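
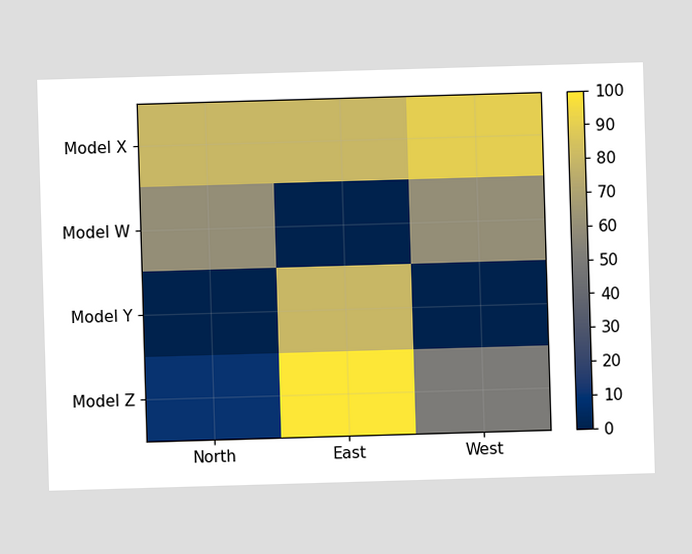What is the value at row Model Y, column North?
Matching cell (Model Y, North) against the colorbar gives 0.

0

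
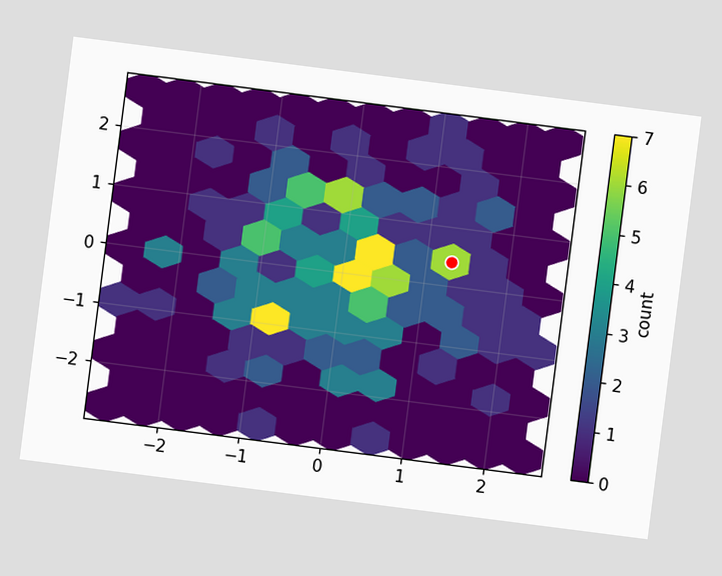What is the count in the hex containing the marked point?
6

The chart is tilted about 7° clockwise. The marked hex reads 6 on the colorbar.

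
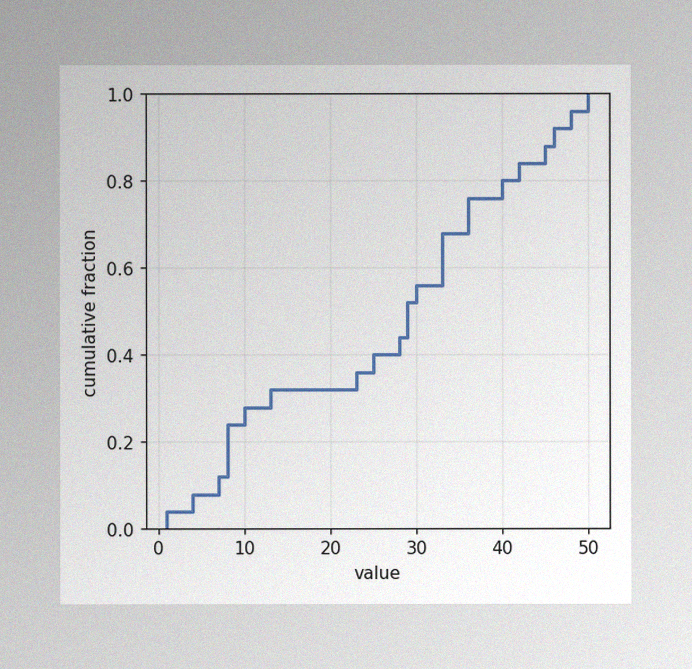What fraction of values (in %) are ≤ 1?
4%

The image has some photo noise and uneven lighting. At x=1 the ECDF step is at 4%.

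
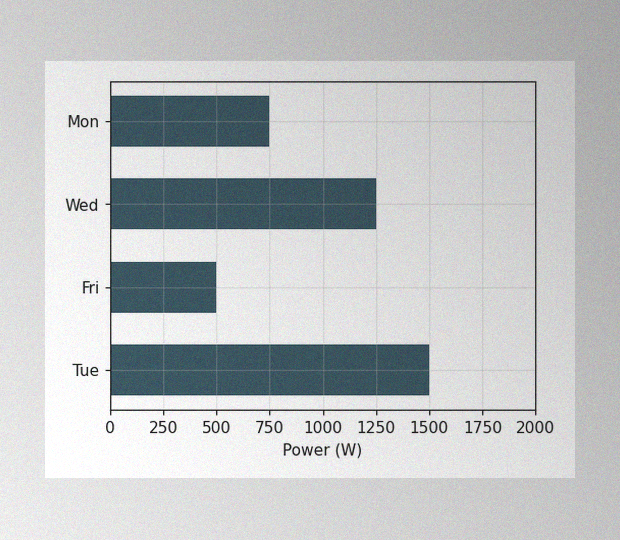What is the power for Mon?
750W

The image has some photo noise and uneven lighting. Reading along the chart's x-axis, the Mon bar reaches 750W.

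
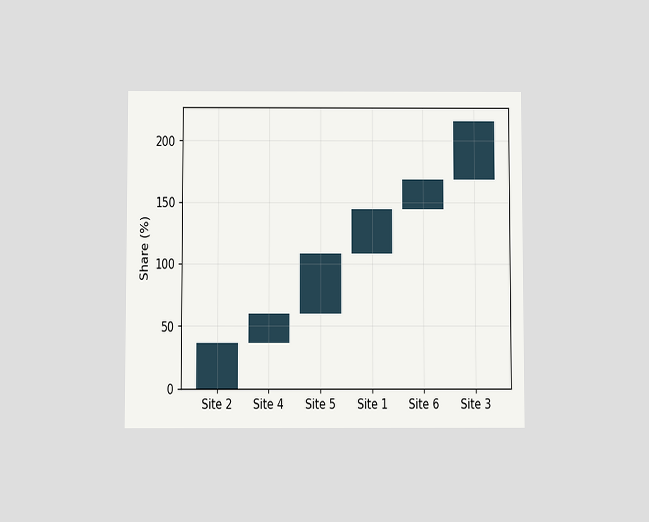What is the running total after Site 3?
216%

The chart is viewed slightly from below. After Site 3 the running total reaches 216%.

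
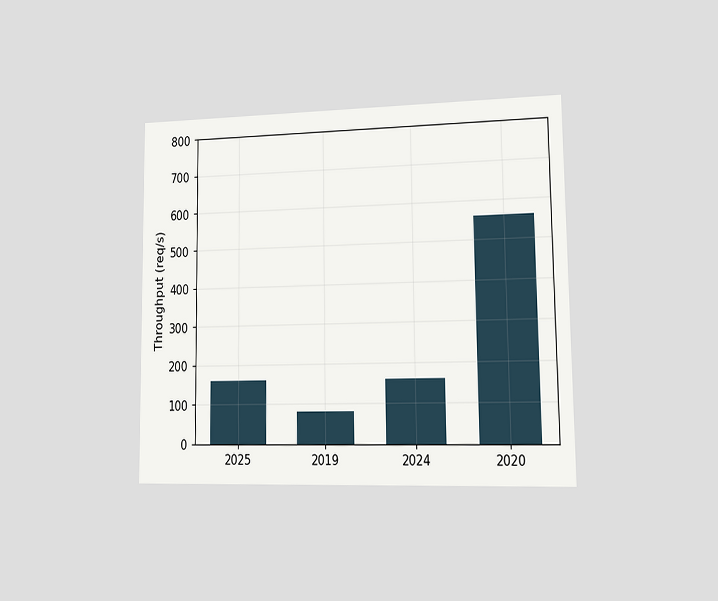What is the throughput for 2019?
80req/s

The chart is viewed at a slight angle. Reading along the chart's y-axis, the 2019 bar reaches 80req/s.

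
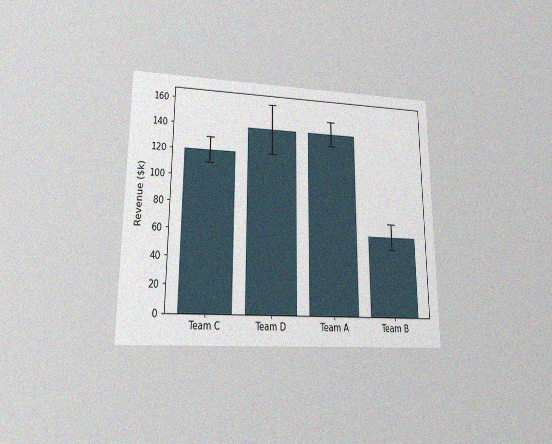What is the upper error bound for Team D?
$160k

The chart is viewed at a slight angle, with some photo noise. The Team D bar's upper whisker reaches $160k.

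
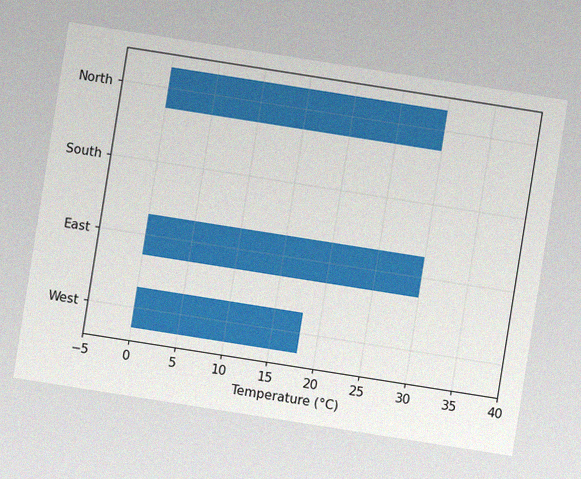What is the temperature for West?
18°C

The chart is tilted about 9° clockwise, with some photo noise. Reading along the chart's x-axis, the West bar reaches 18°C.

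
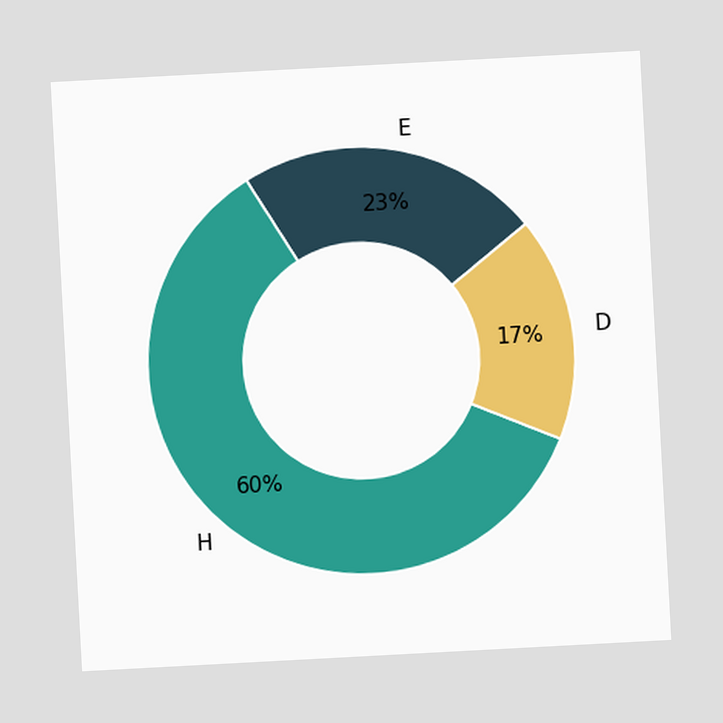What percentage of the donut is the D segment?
17%

The chart is tilted about 3° counter-clockwise. The D segment takes up 17% of the ring.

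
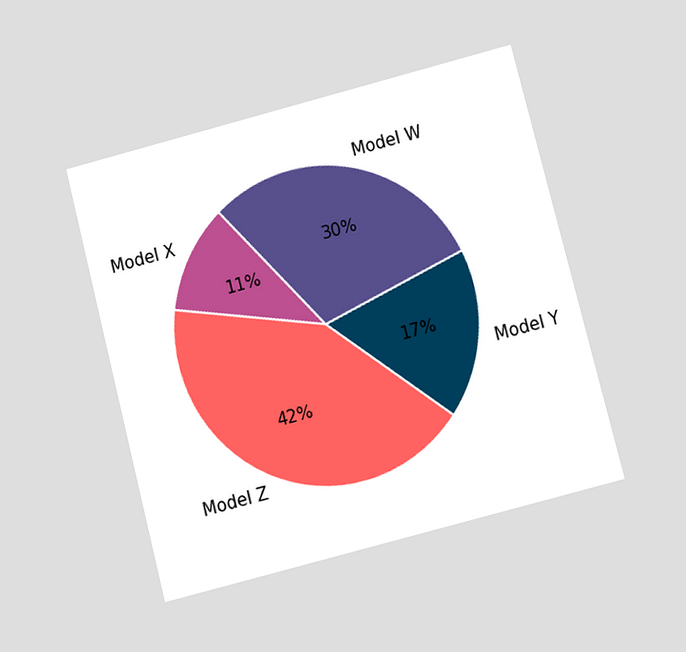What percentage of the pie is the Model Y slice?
The chart is tilted about 14° counter-clockwise and viewed at a slight angle. The Model Y slice takes up 17% of the pie.

17%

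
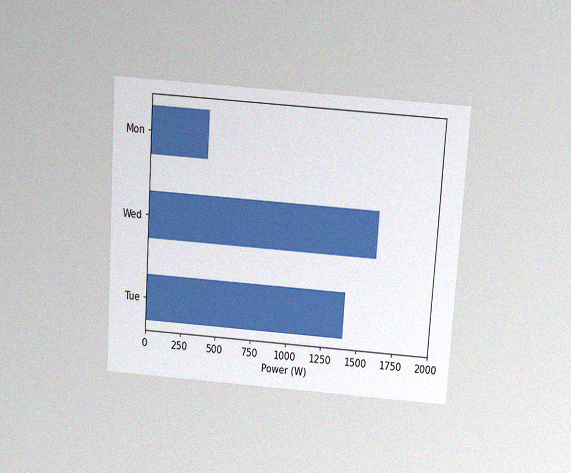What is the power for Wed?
1600W

The chart is tilted about 4° clockwise and viewed slightly from above, with some photo noise. Reading along the chart's x-axis, the Wed bar reaches 1600W.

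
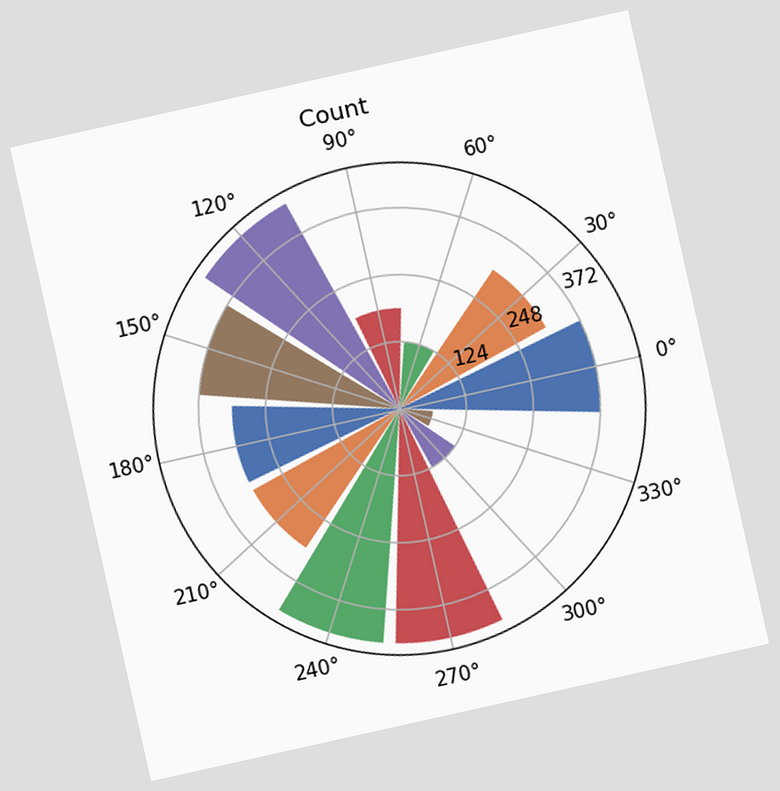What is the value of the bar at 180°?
310

The chart is tilted about 13° counter-clockwise. The bar at 180° reaches 310 on the radial axis.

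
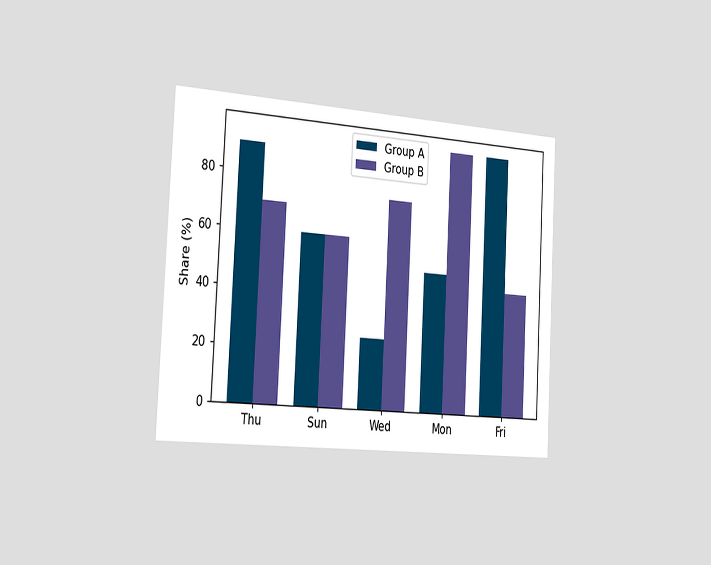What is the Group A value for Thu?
90%

The chart is tilted about 3° clockwise and viewed slightly from the left. The Group A bar at Thu reaches 90% on the y-axis.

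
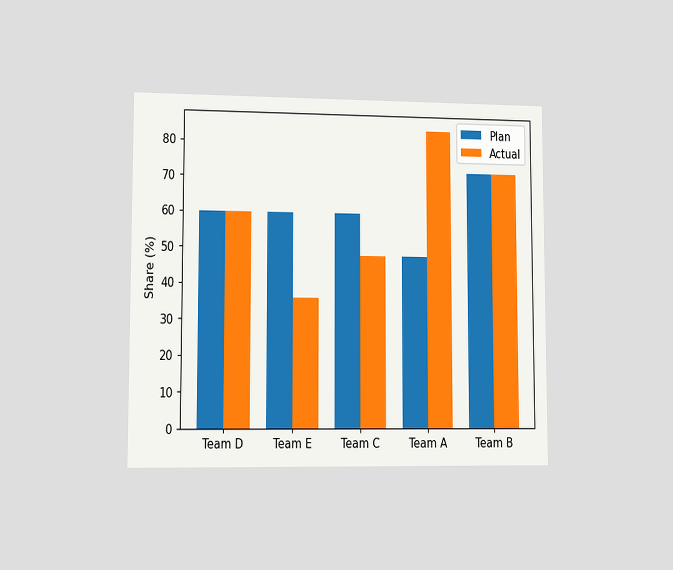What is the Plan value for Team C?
The chart is viewed at a slight angle. The Plan bar at Team C reaches 60% on the y-axis.

60%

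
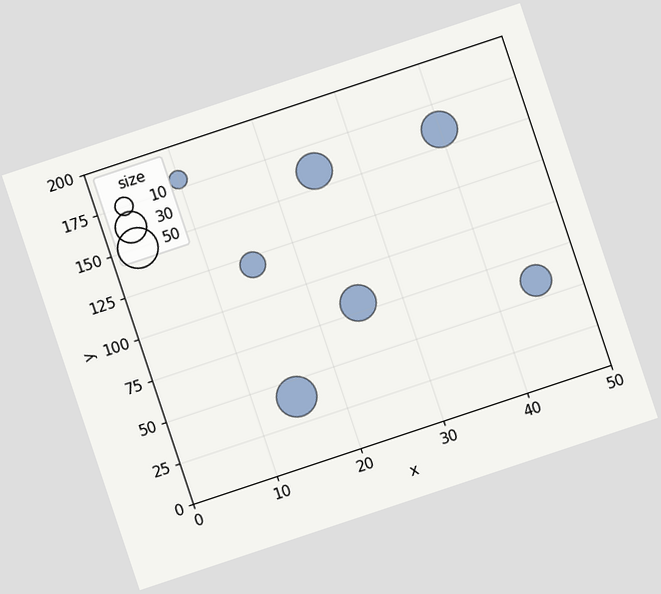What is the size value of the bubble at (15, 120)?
20

The chart is tilted about 18° counter-clockwise. Matching the bubble at (15, 120) against the size legend gives 20.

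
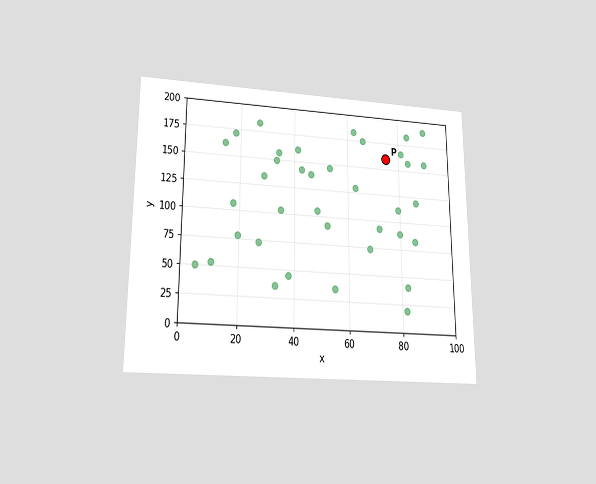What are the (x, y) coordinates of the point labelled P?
(75, 160)

The chart is viewed slightly from below. Following the gridlines from P to each axis, P sits at (75, 160).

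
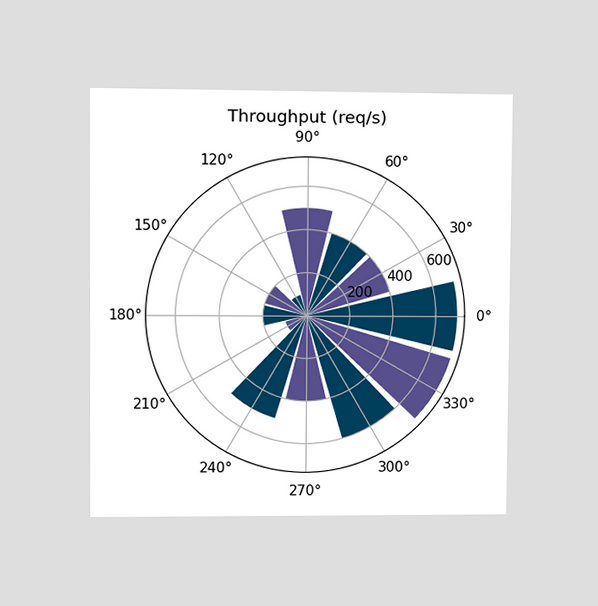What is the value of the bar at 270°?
The chart is viewed at a slight angle. The bar at 270° reaches 400req/s on the radial axis.

400req/s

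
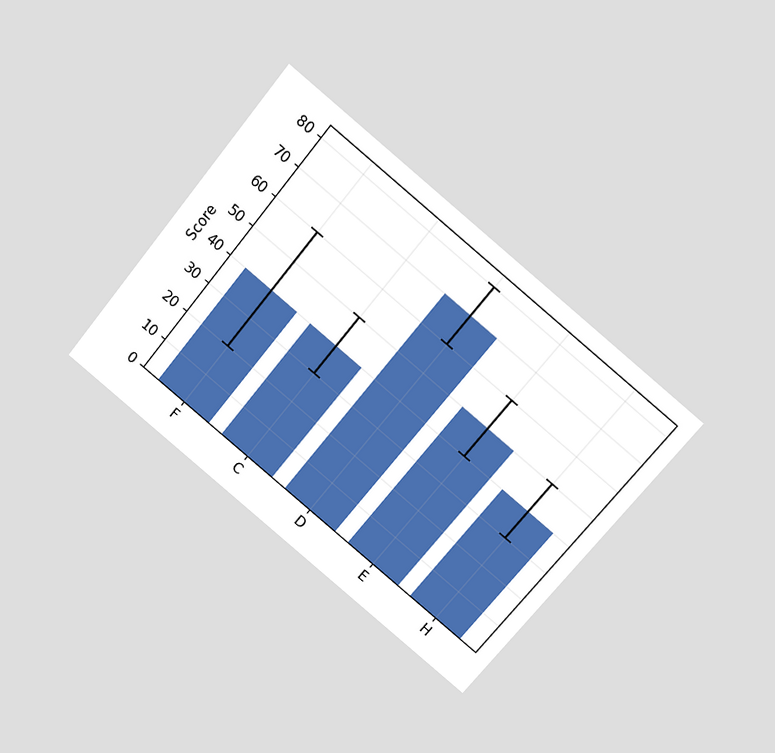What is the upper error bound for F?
60

The chart is tilted about 39° clockwise and viewed slightly from above. The F bar's upper whisker reaches 60.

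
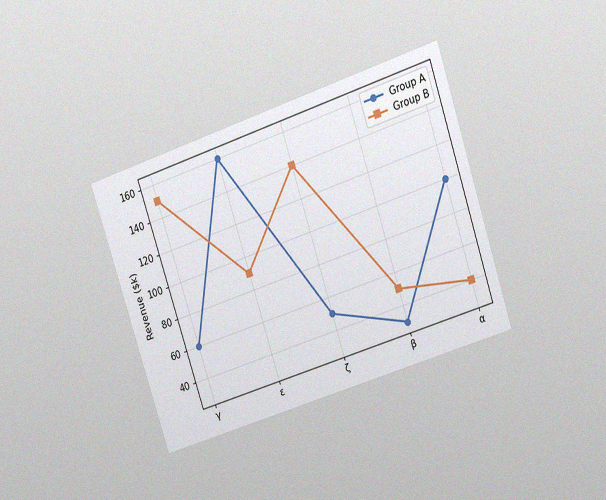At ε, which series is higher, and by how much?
The chart is tilted about 18° counter-clockwise and viewed at a slight angle, with some photo noise. At ε, Group A sits above the other line by $70k.

Group A, by $70k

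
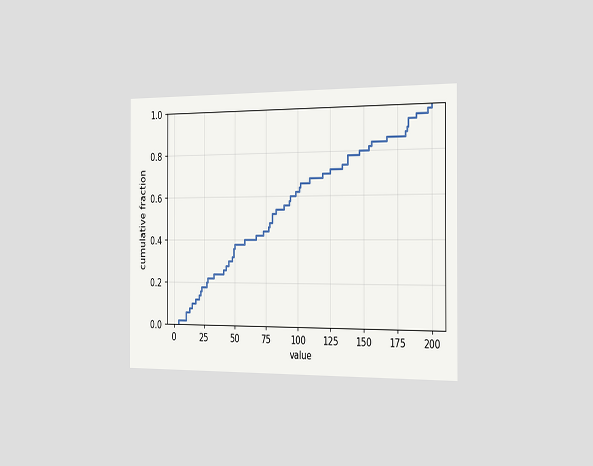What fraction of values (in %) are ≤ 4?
2%

The chart is viewed slightly from the right. At x=4 the ECDF step is at 2%.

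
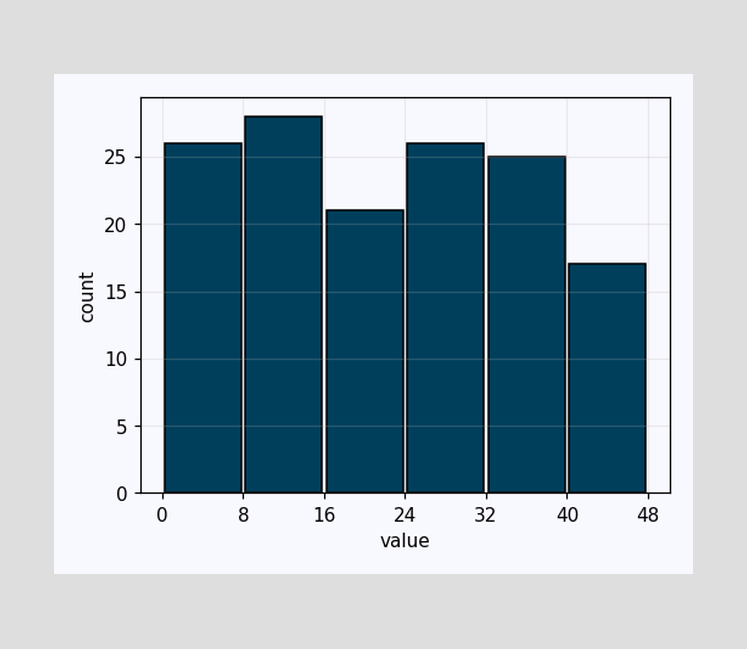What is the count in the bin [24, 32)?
The [24, 32) bin has height 26.

26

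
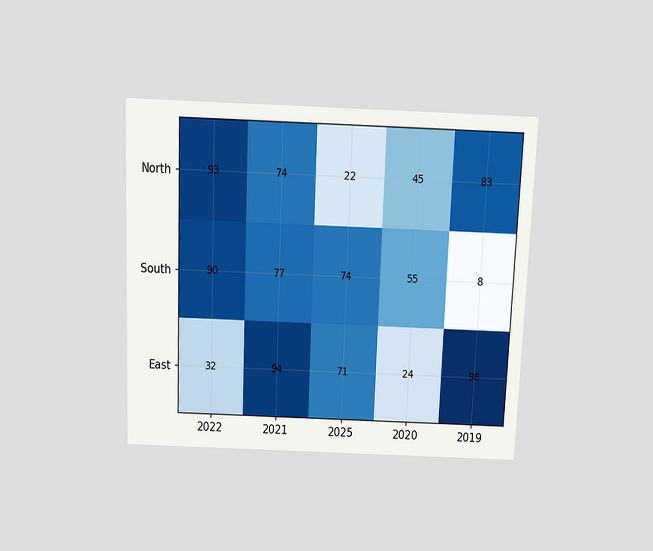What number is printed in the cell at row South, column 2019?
The chart is tilted about 2° clockwise and viewed slightly from above. The (South, 2019) cell reads 8.

8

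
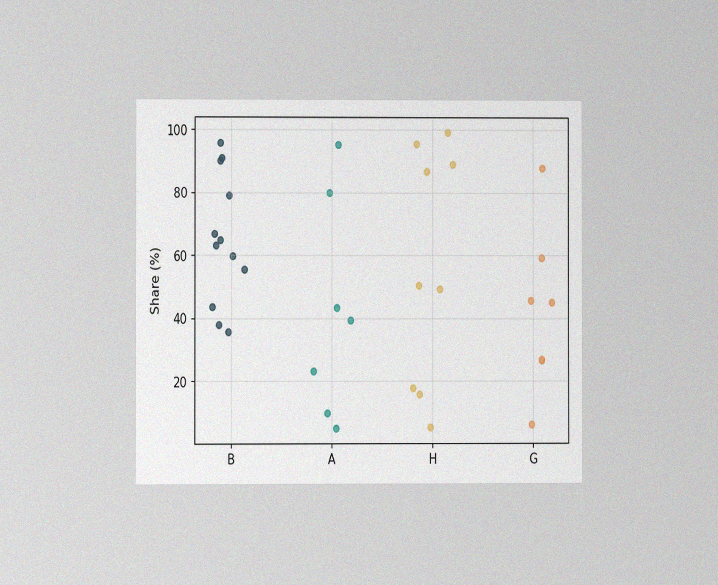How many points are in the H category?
9

The chart is viewed at a slight angle, with some photo noise. Counting the markers in the H column gives 9.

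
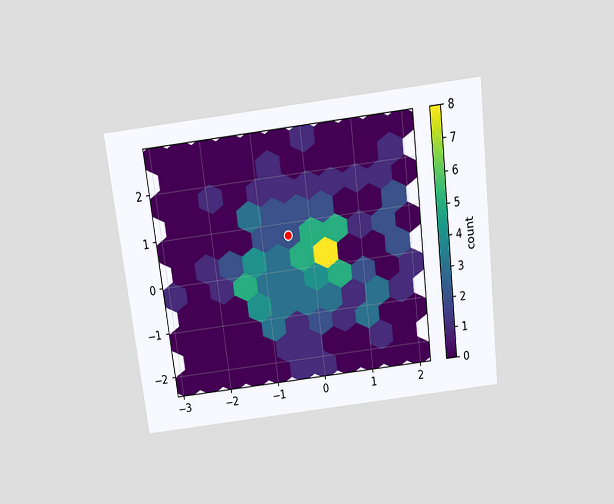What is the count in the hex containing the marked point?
The chart is tilted about 7° counter-clockwise and viewed slightly from above. The marked hex reads 2 on the colorbar.

2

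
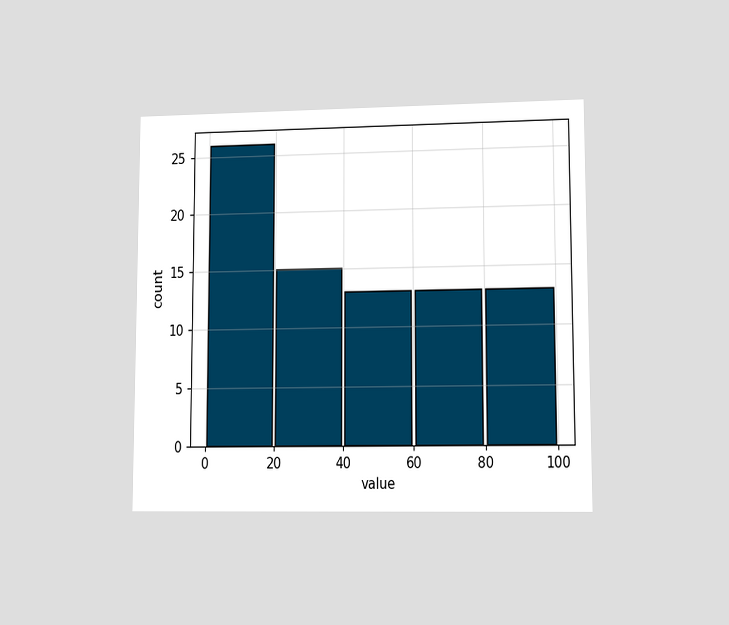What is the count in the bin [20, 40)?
The chart is viewed at a slight angle. The [20, 40) bin has height 15.

15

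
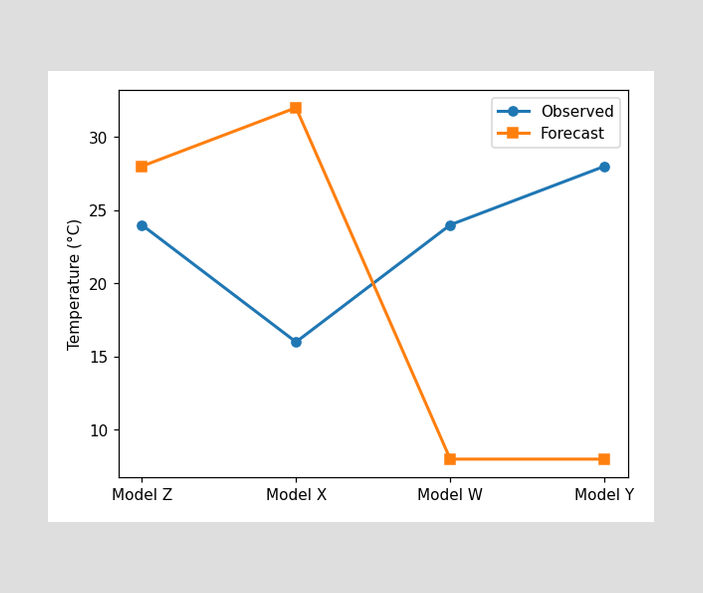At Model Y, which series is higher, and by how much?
Observed, by 20°C

At Model Y, Observed sits above the other line by 20°C.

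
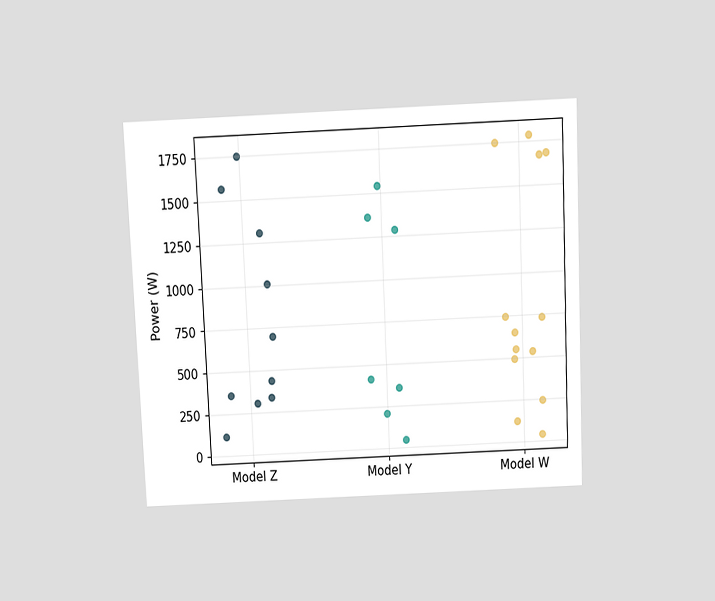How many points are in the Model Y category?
The chart is tilted about 3° counter-clockwise and viewed slightly from above. Counting the markers in the Model Y column gives 7.

7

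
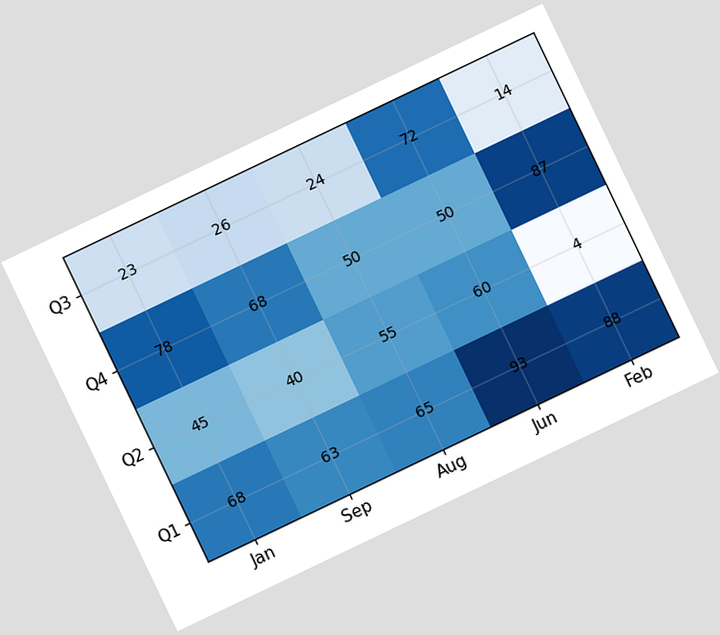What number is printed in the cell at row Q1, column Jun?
The chart is tilted about 26° counter-clockwise. The (Q1, Jun) cell reads 93.

93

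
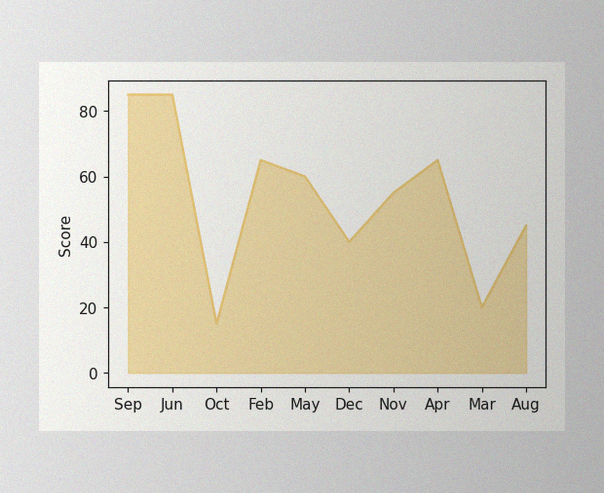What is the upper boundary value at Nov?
The image has some photo noise and uneven lighting. At Nov the upper boundary is at 55.

55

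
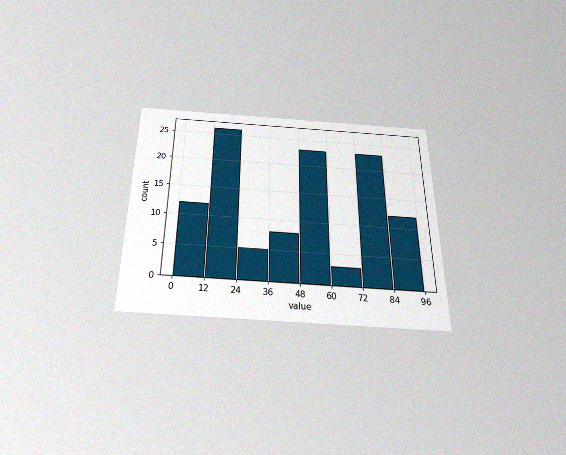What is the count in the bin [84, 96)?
12

The chart is viewed slightly from below, with some photo noise. The [84, 96) bin has height 12.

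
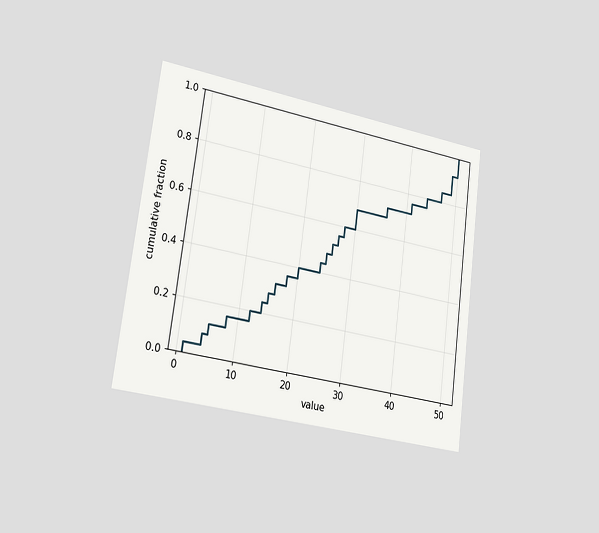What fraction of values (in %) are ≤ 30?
68%

The chart is tilted about 7° clockwise and viewed slightly from the left. At x=30 the ECDF step is at 68%.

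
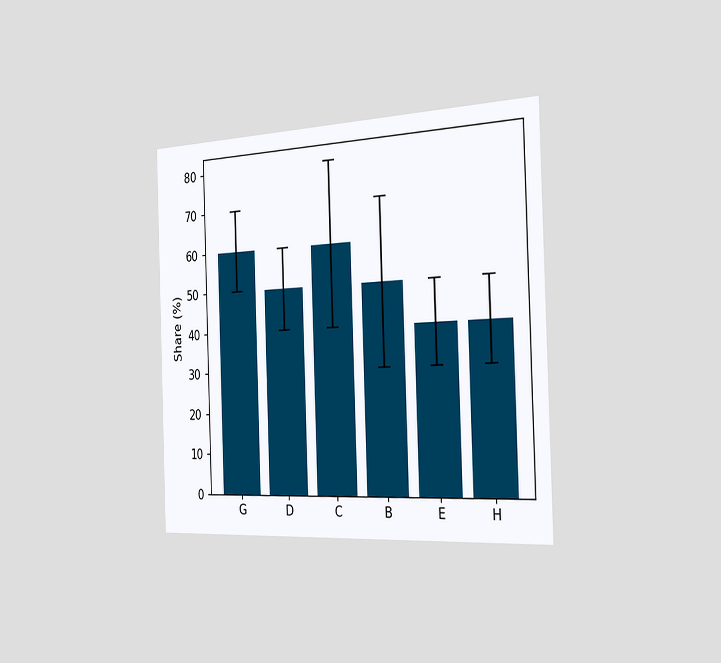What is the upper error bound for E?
The chart is viewed slightly from the right. The E bar's upper whisker reaches 50%.

50%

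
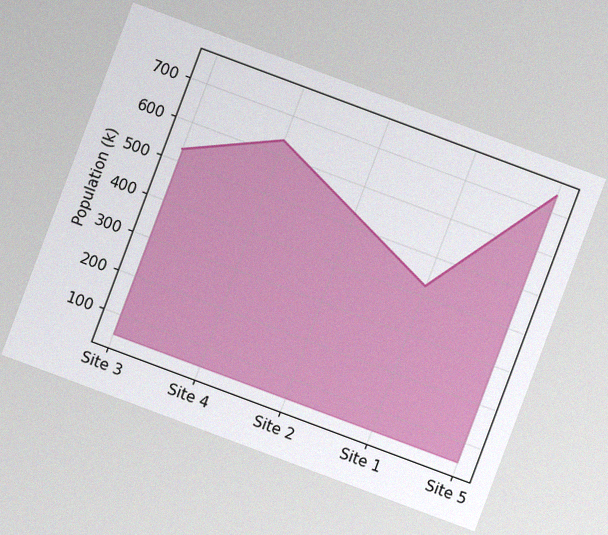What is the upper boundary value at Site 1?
The chart is tilted about 20° clockwise, with some photo noise. At Site 1 the upper boundary is at 424k.

424k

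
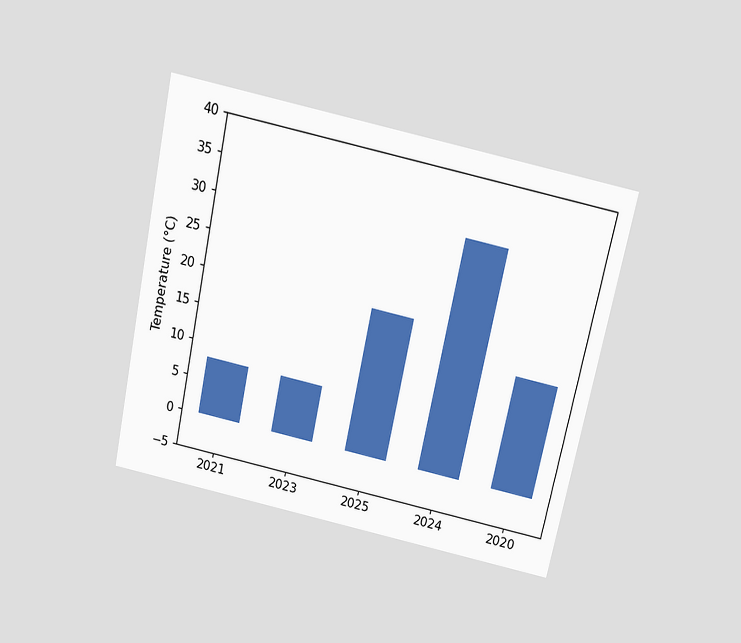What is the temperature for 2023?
The chart is tilted about 12° clockwise and viewed slightly from above. Reading along the chart's y-axis, the 2023 bar reaches 8°C.

8°C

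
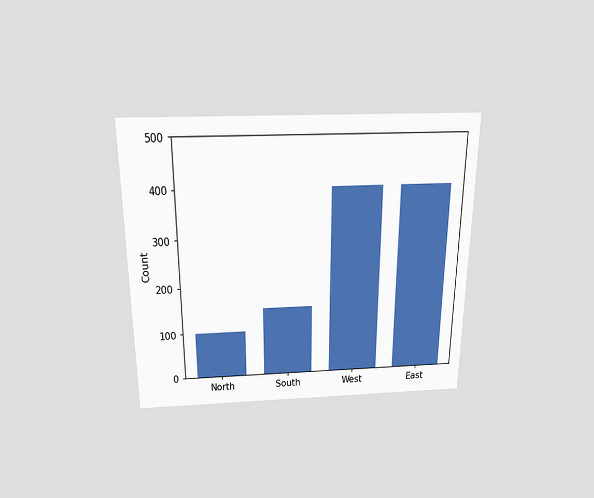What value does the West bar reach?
The chart is viewed slightly from above. Reading along the chart's y-axis, the West bar reaches 400.

400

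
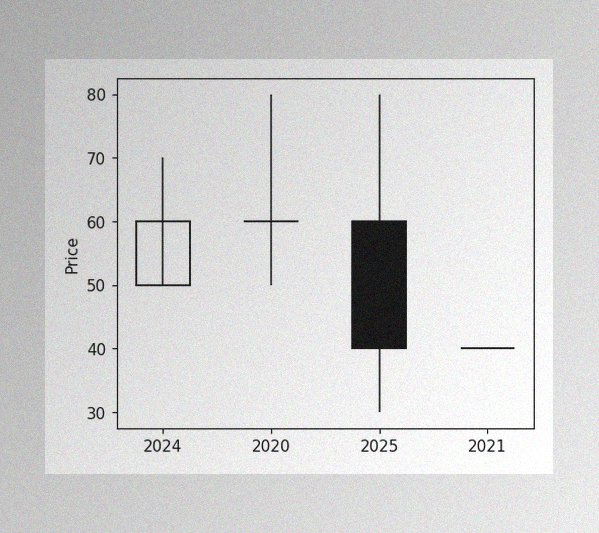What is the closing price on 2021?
The image has some photo noise and uneven lighting. The 2021 candle closes at 40.

40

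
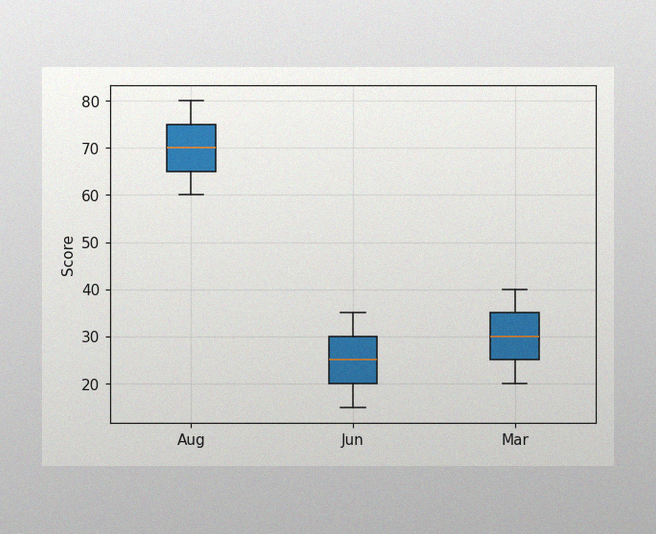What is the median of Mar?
The image has some photo noise and uneven lighting. The median line in the Mar box sits at 30.

30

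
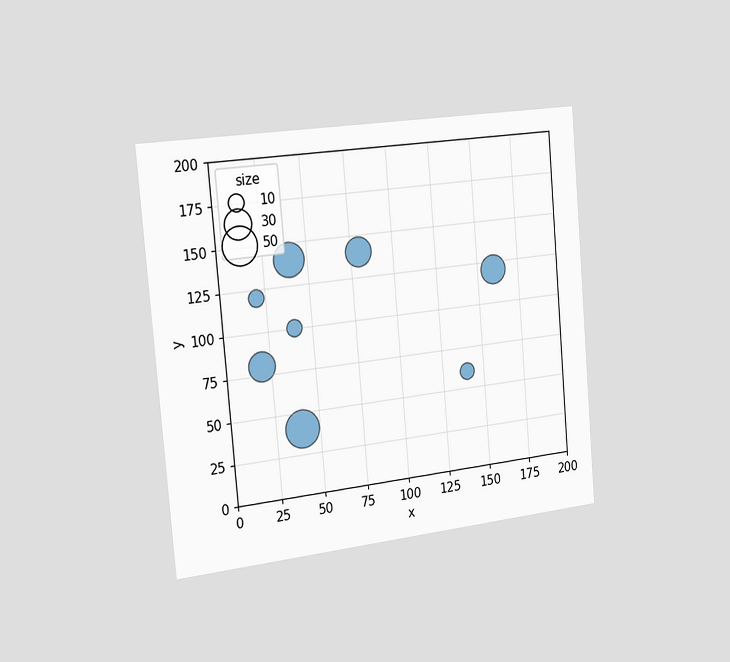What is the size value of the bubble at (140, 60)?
The chart is tilted about 5° counter-clockwise and viewed slightly from the left. Matching the bubble at (140, 60) against the size legend gives 10.

10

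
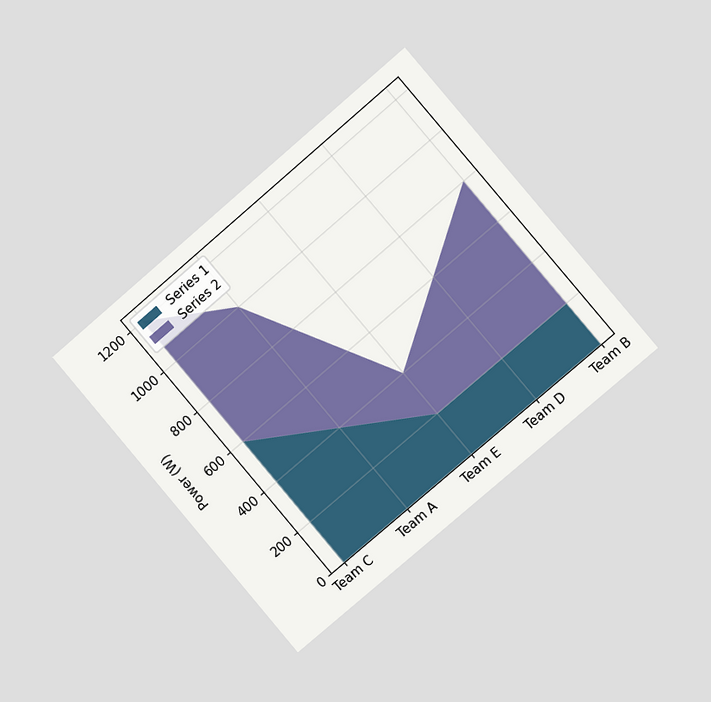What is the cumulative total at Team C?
The chart is tilted about 40° counter-clockwise and viewed slightly from the right. The stacked total at Team C reaches 1200W.

1200W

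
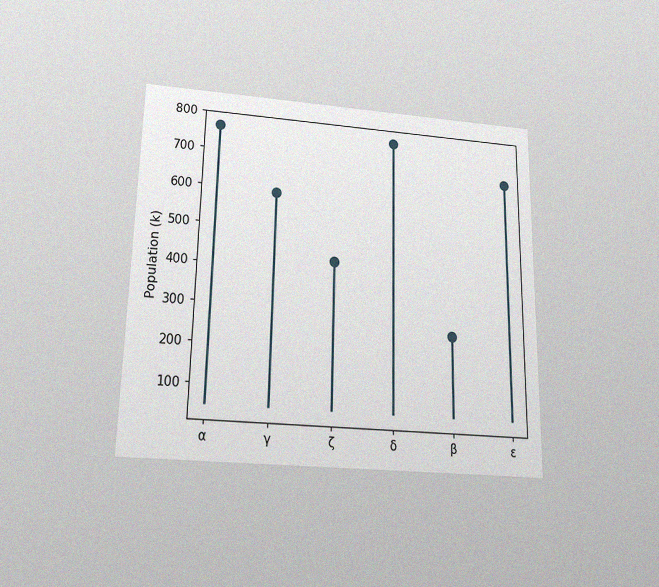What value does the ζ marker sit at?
425k

The chart is viewed slightly from below, with some photo noise. The ζ marker sits at 425k.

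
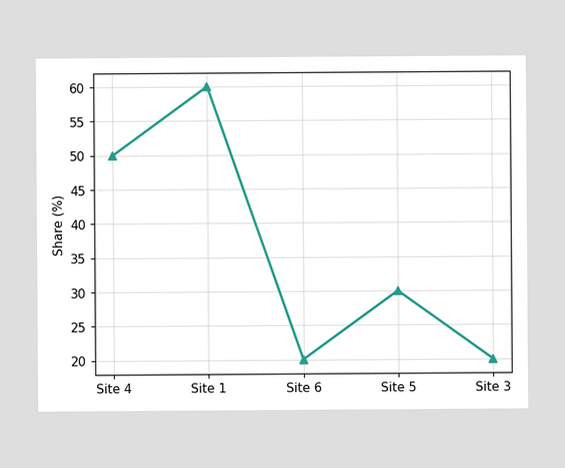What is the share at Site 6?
20%

At Site 6, the line is at 20%.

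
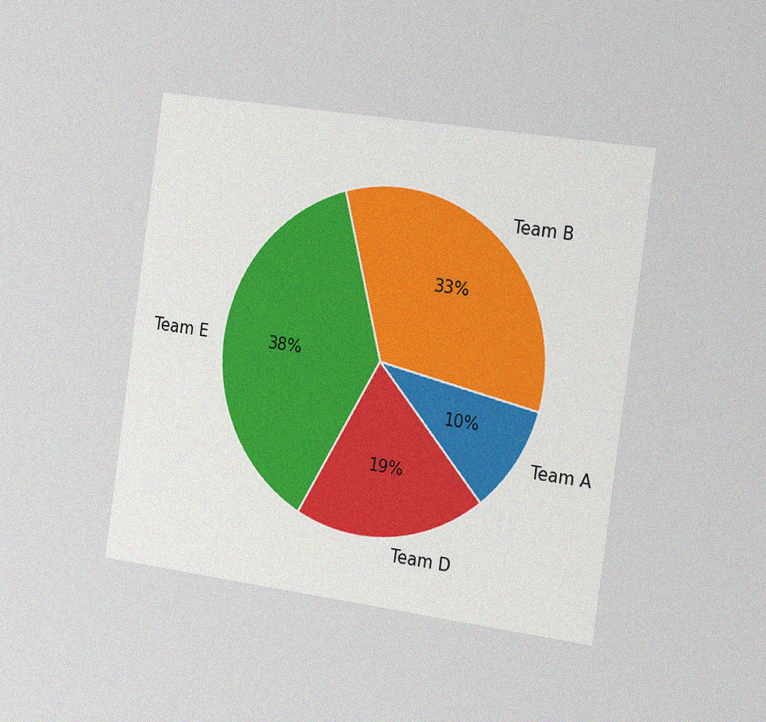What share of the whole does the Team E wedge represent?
The chart is tilted about 8° clockwise and viewed slightly from the right, with some photo noise. The Team E slice takes up 38% of the pie.

38%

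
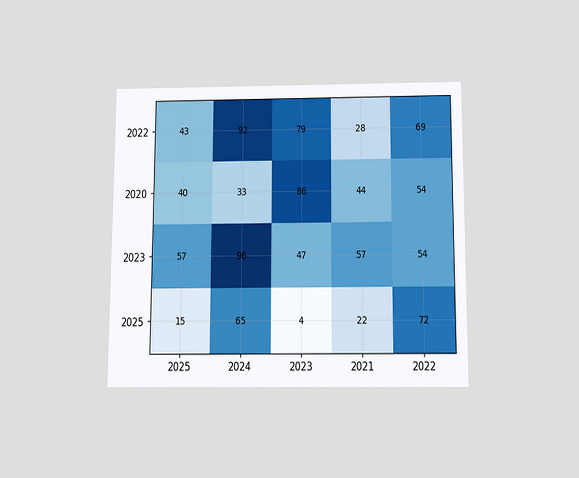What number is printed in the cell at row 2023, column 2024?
The chart is viewed slightly from below. The (2023, 2024) cell reads 96.

96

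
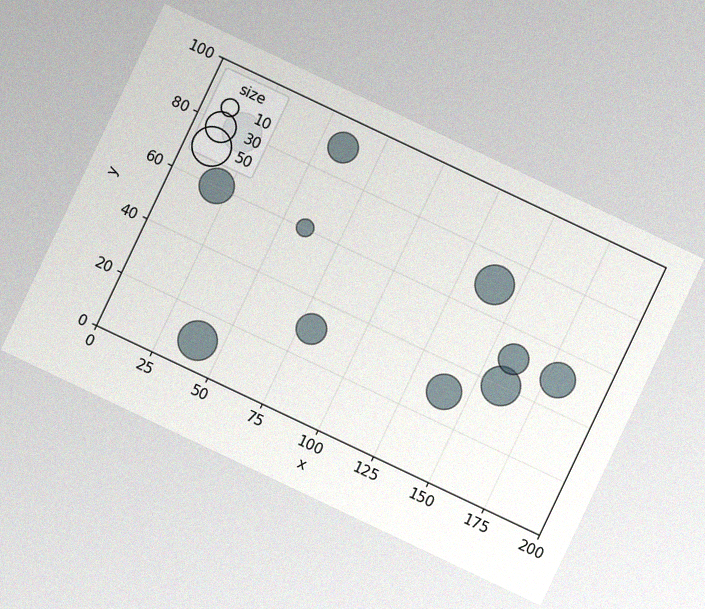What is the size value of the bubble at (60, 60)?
10

The chart is tilted about 25° clockwise, with some photo noise. Matching the bubble at (60, 60) against the size legend gives 10.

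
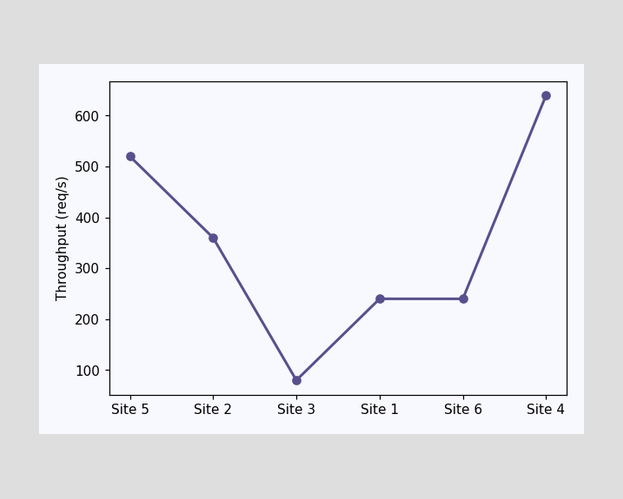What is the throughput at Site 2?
360req/s

At Site 2, the line is at 360req/s.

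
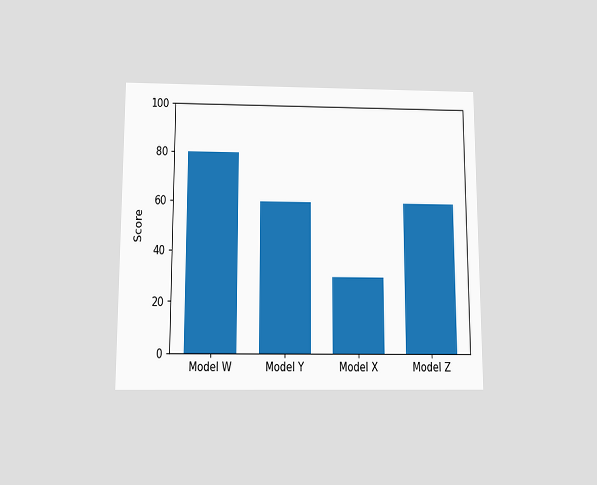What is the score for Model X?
The chart is viewed slightly from below. Reading along the chart's y-axis, the Model X bar reaches 30.

30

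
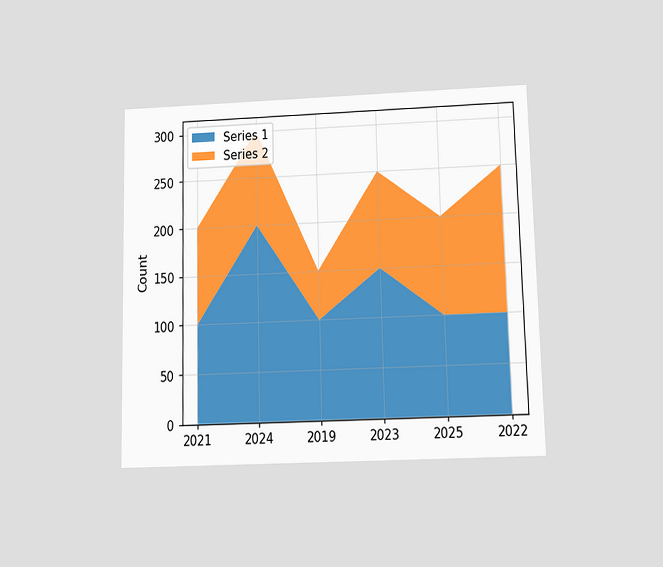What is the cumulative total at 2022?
250

The chart is viewed slightly from below. The stacked total at 2022 reaches 250.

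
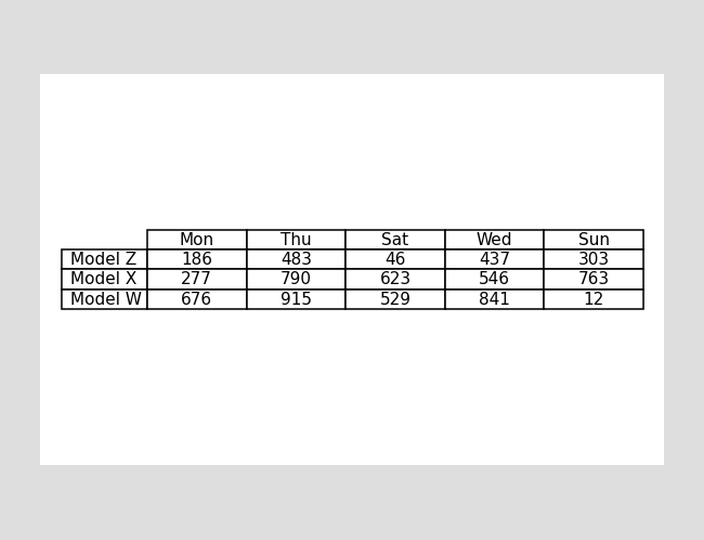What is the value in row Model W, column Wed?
The (Model W, Wed) cell reads 841.

841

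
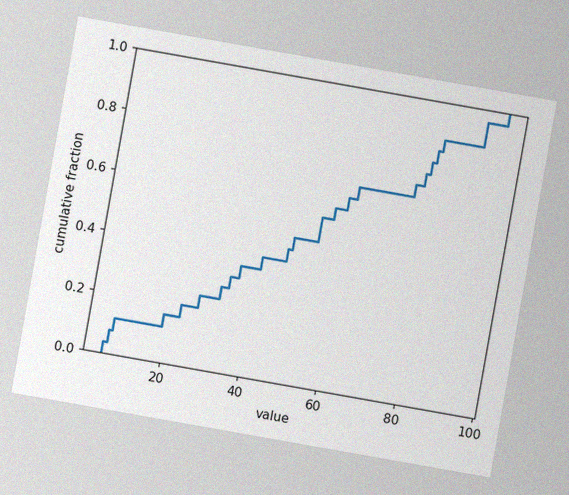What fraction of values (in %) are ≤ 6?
The chart is tilted about 10° clockwise, with some photo noise. At x=6 the ECDF step is at 8%.

8%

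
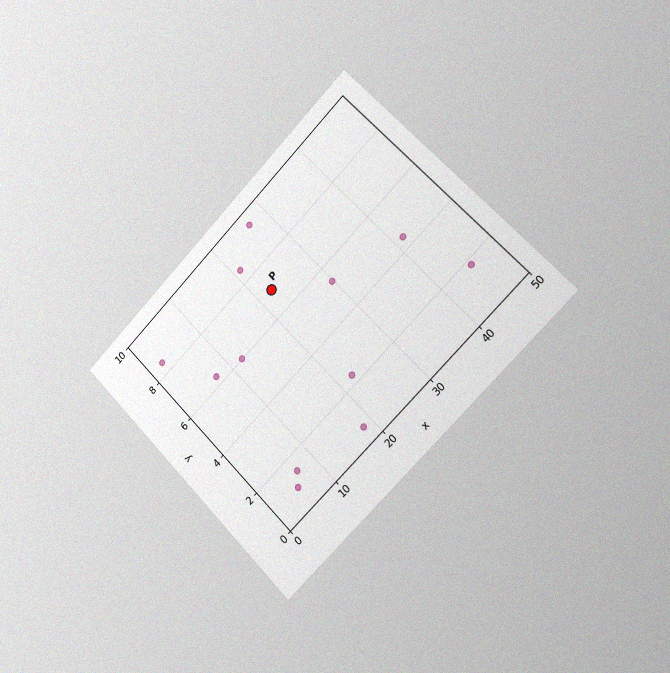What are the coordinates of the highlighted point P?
(22.5, 7)

The chart is tilted about 45° counter-clockwise and viewed slightly from the right, with some photo noise. Following the gridlines from P to each axis, P sits at (22.5, 7).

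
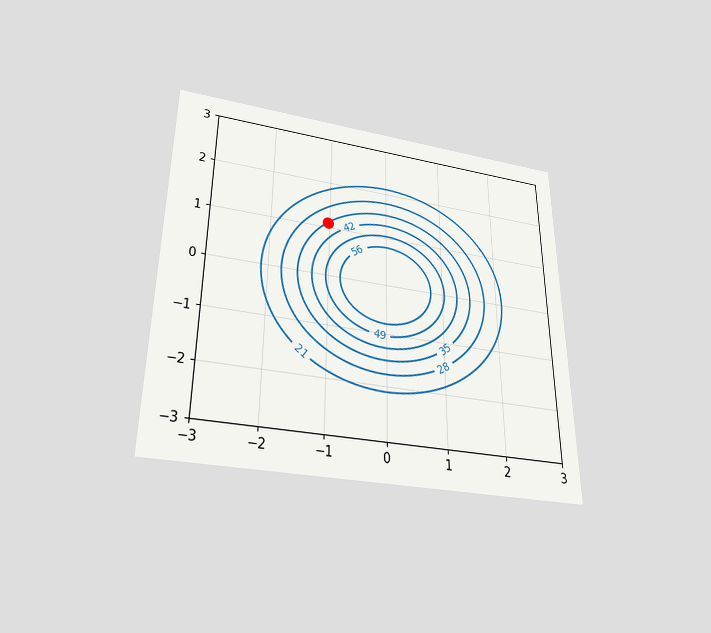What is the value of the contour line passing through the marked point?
35

The chart is viewed slightly from below. The marked point sits on the contour labelled 35.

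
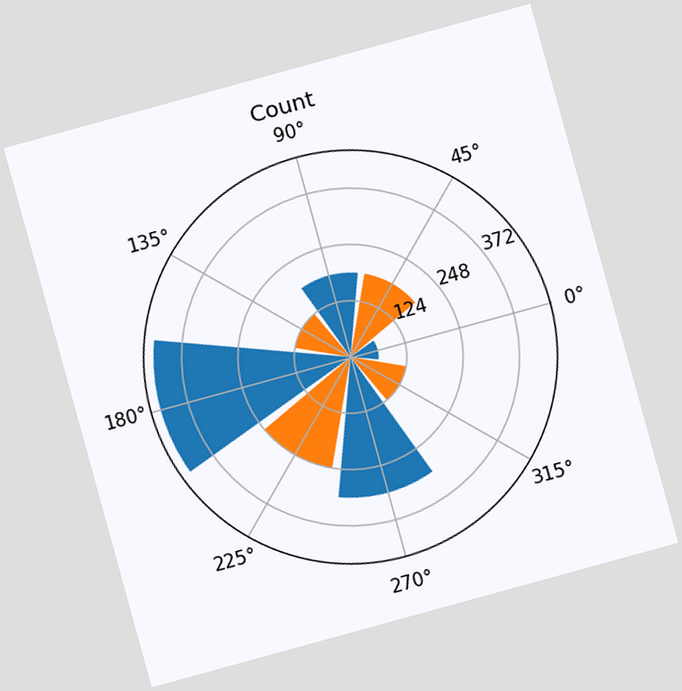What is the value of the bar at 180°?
The chart is tilted about 15° counter-clockwise. The bar at 180° reaches 434 on the radial axis.

434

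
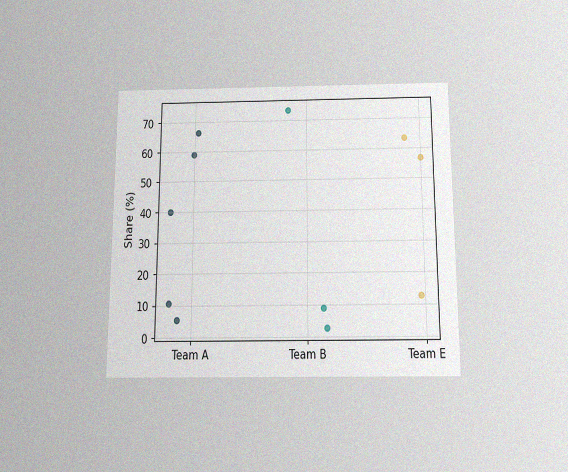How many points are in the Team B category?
3

The chart is viewed slightly from below, with some photo noise. Counting the markers in the Team B column gives 3.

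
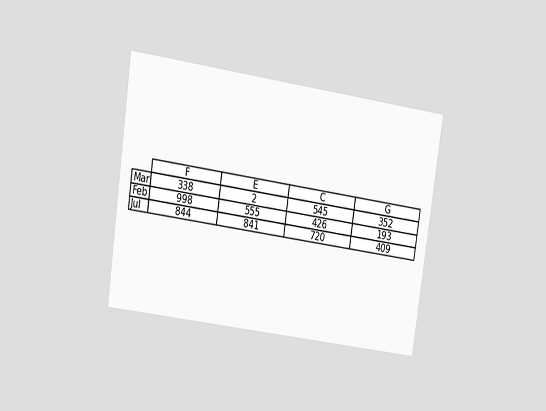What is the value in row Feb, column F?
998

The chart is tilted about 8° clockwise and viewed at a slight angle. The (Feb, F) cell reads 998.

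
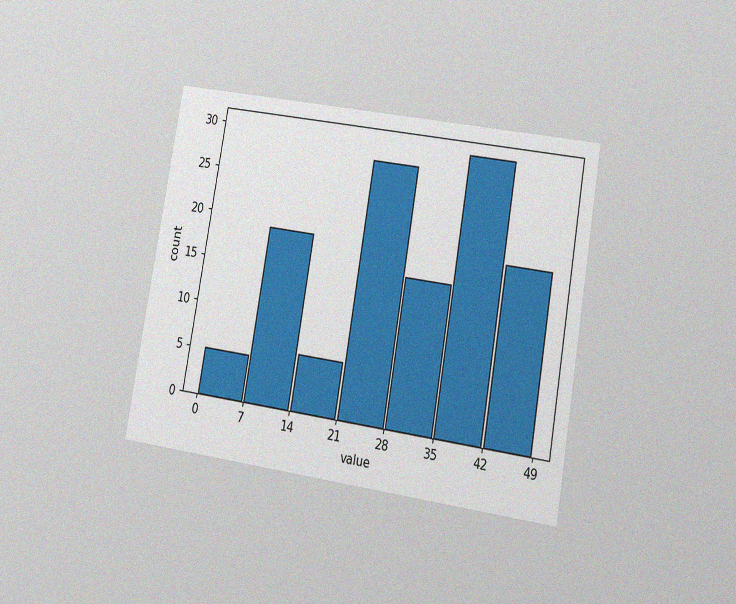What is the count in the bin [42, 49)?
The chart is tilted about 10° clockwise and viewed at a slight angle, with some photo noise. The [42, 49) bin has height 19.

19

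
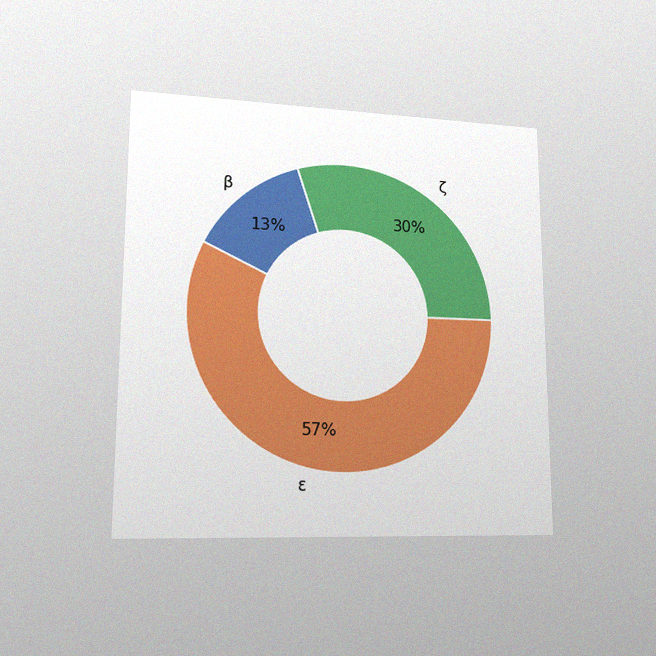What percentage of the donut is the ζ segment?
The chart is viewed at a slight angle, with some photo noise. The ζ segment takes up 30% of the ring.

30%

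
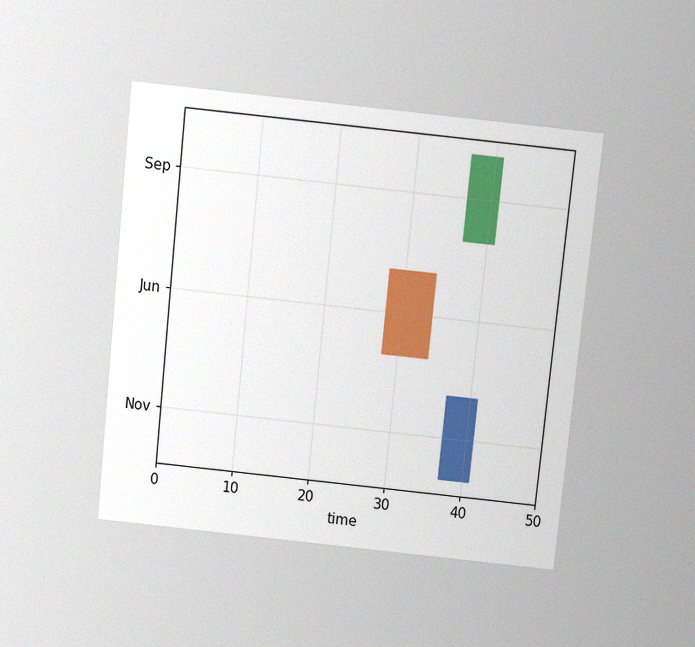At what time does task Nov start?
The chart is tilted about 6° clockwise and viewed slightly from above, with some photo noise. The Nov bar begins at t=37.

37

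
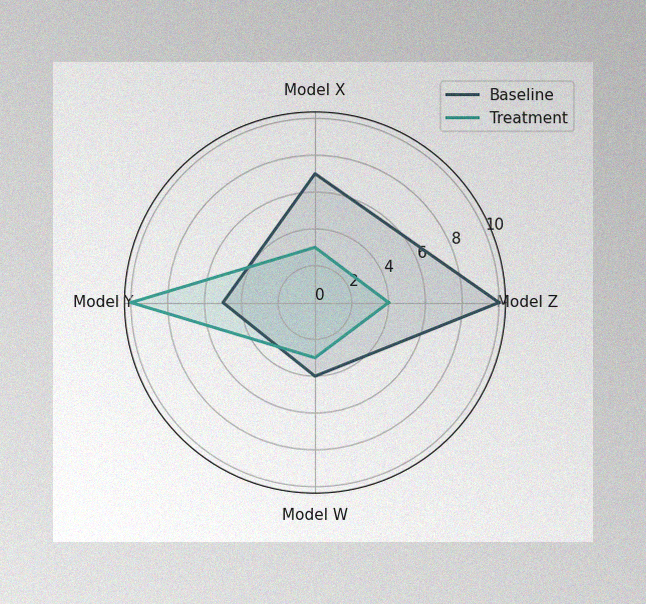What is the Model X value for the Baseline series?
7

The image has some photo noise and uneven lighting. On the Model X axis, Baseline reaches 7.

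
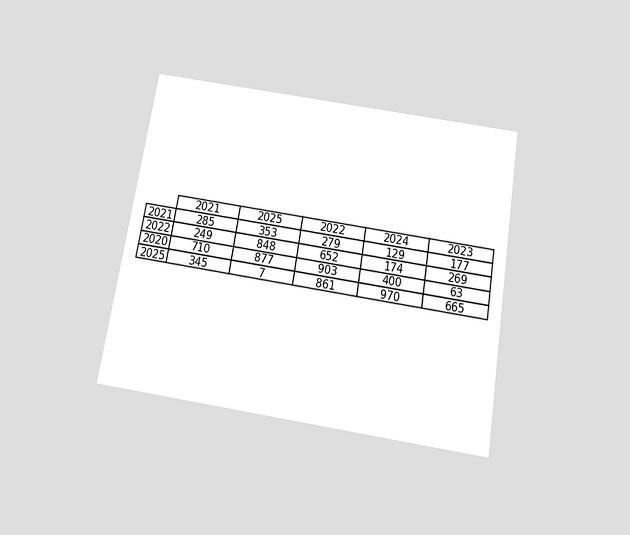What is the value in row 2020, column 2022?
903

The chart is tilted about 9° clockwise and viewed slightly from below. The (2020, 2022) cell reads 903.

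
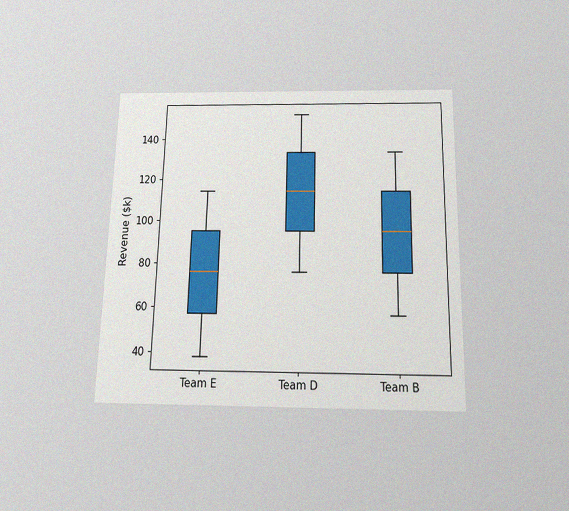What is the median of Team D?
$114k

The chart is viewed slightly from below, with some photo noise. The median line in the Team D box sits at $114k.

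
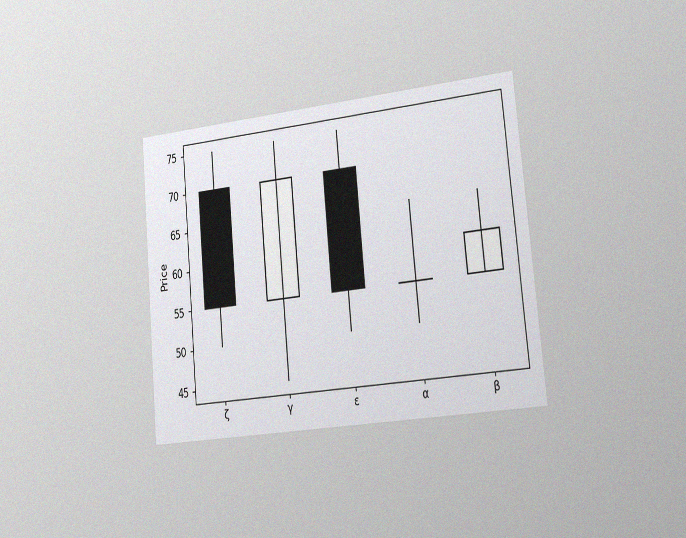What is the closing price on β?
60

The chart is tilted about 5° counter-clockwise and viewed slightly from the right, with some photo noise. The β candle closes at 60.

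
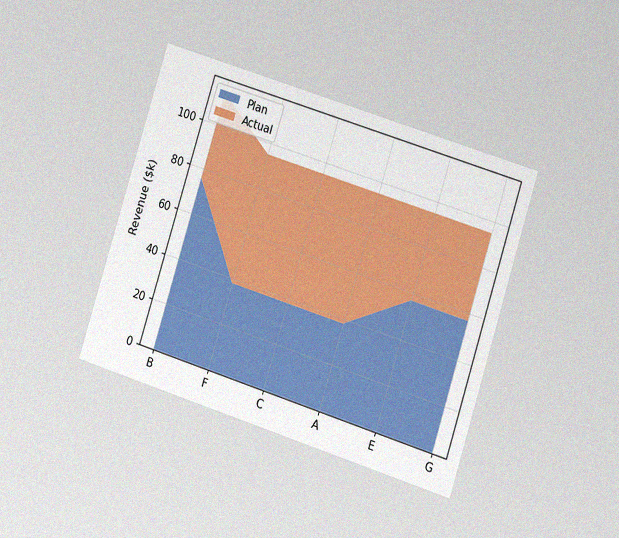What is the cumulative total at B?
$114k

The chart is tilted about 18° clockwise and viewed at a slight angle, with some photo noise. The stacked total at B reaches $114k.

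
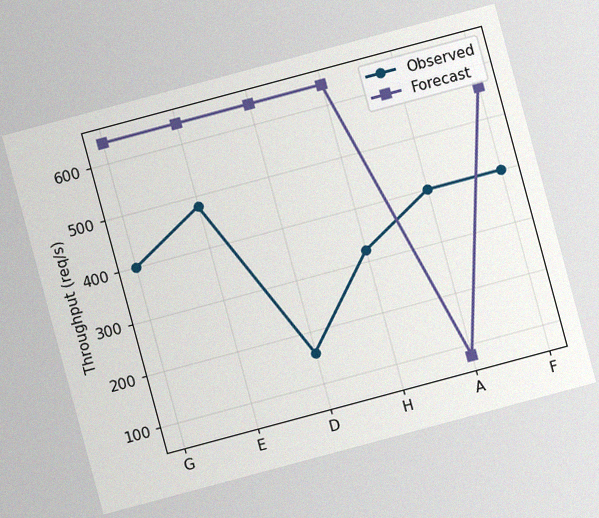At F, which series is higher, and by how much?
Forecast, by 160req/s

The chart is tilted about 15° counter-clockwise, with some photo noise. At F, Forecast sits above the other line by 160req/s.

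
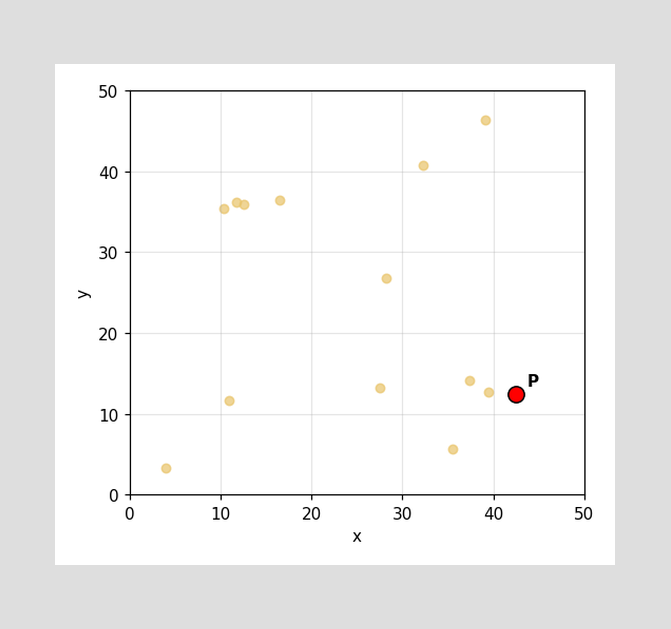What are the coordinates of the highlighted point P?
(42.5, 12.5)

Following the gridlines from P to each axis, P sits at (42.5, 12.5).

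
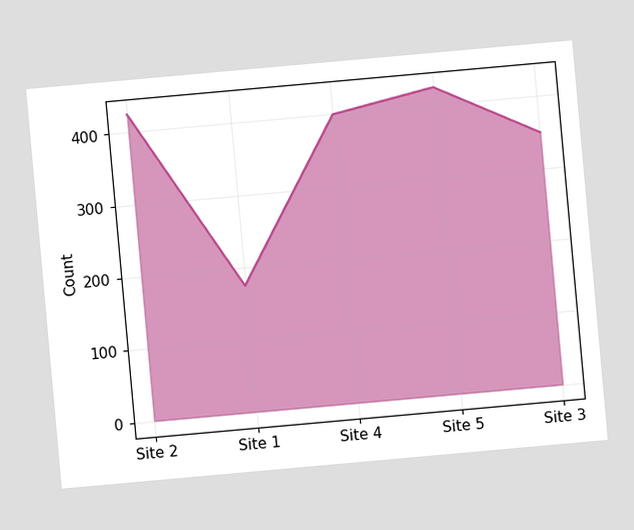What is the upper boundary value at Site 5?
The chart is tilted about 5° counter-clockwise. At Site 5 the upper boundary is at 425.

425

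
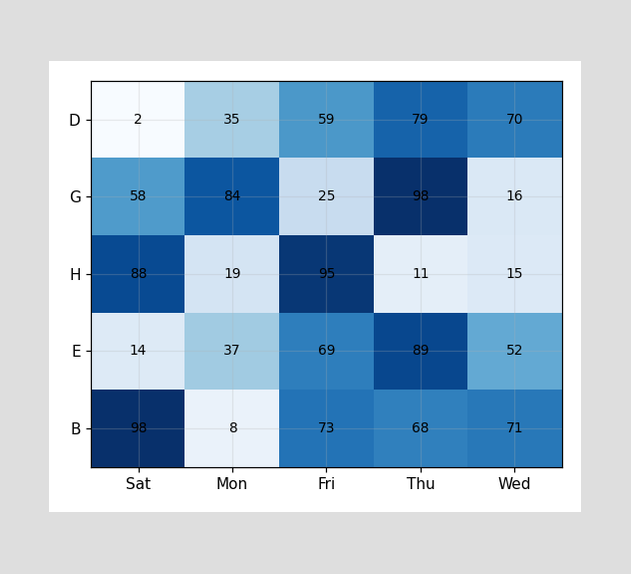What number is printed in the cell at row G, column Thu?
The (G, Thu) cell reads 98.

98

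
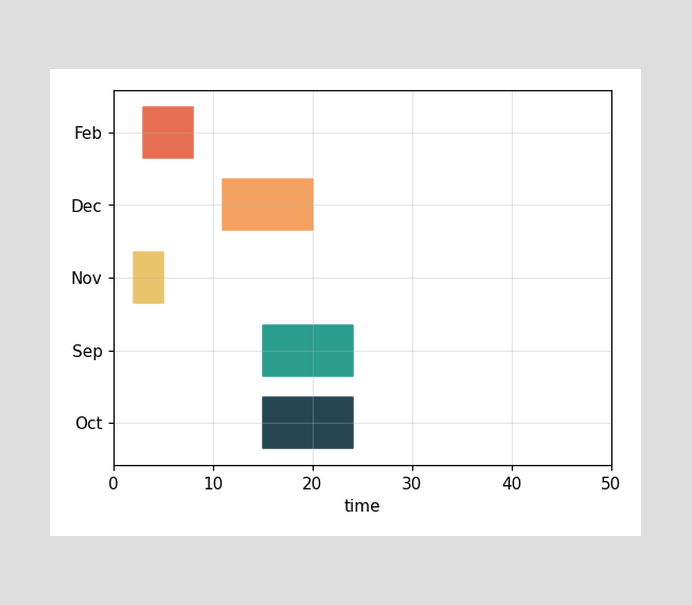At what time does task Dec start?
11

The Dec bar begins at t=11.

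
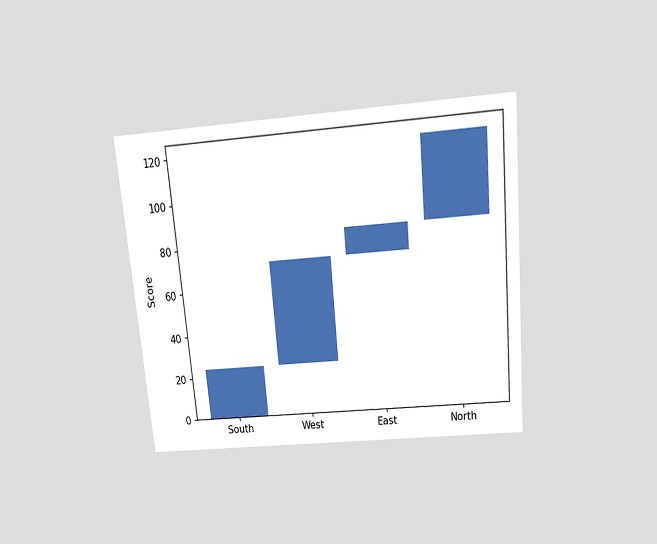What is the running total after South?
The chart is tilted about 5° counter-clockwise and viewed slightly from above. After South the running total reaches 24.

24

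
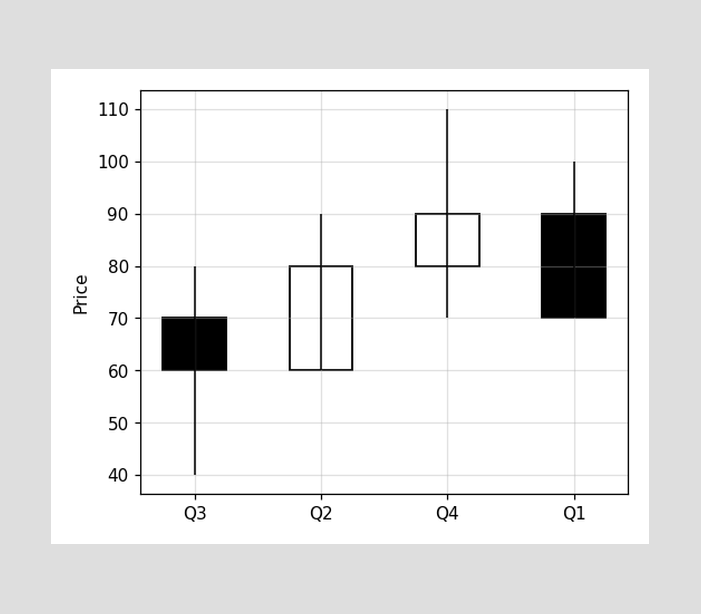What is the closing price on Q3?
The Q3 candle closes at 60.

60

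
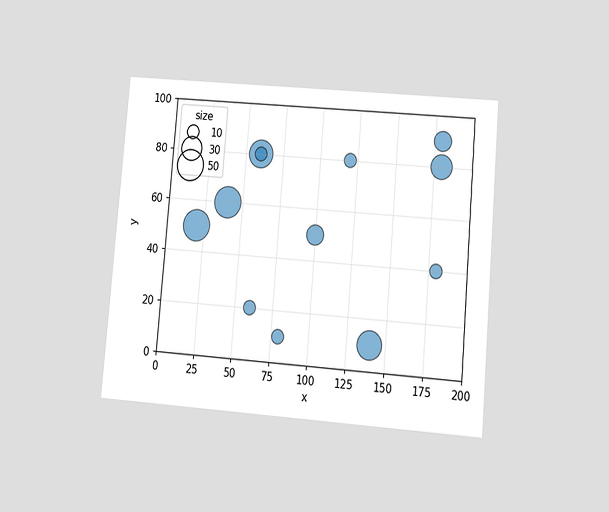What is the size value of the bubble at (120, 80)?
The chart is tilted about 5° clockwise and viewed at a slight angle. Matching the bubble at (120, 80) against the size legend gives 10.

10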